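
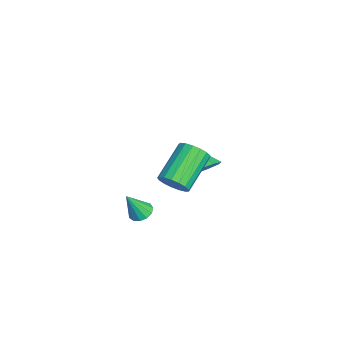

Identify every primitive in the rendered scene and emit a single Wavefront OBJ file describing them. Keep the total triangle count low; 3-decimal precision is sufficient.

v -3.066 4.141 -3.176
v -2.61 4.58 -2.455
v -4.034 3.579 -2.224
v -3.14 4.996 -2.747
v -3.626 4.912 -3.292
v -3.784 4.375 -3.768
v -3.522 3.702 -3.898
v -2.992 3.285 -3.605
v -2.505 3.37 -3.061
v -2.347 3.906 -2.585
v 3.203 2.339 0.863
v 3.636 3.011 0.814
v 2.15 4.052 1.948
v 1.717 3.381 1.997
v 3.41 3.025 0.505
v 1.924 4.066 1.639
v 3.137 2.882 0.278
v 1.65 3.923 1.413
v 2.879 2.614 0.185
v 1.392 3.655 1.32
v 2.695 2.284 0.248
v 1.209 3.325 1.382
v 2.628 1.967 0.451
v 1.141 3.008 1.585
v 2.692 1.735 0.748
v 1.206 2.776 1.883
v 2.874 1.641 1.072
v 1.387 2.682 2.206
v 3.131 1.708 1.348
v 1.644 2.749 2.482
v 3.404 1.919 1.513
v 1.918 2.96 2.647
v 3.632 2.226 1.529
v 2.146 3.267 2.663
v 3.761 2.56 1.392
v 2.275 3.601 2.526
v 3.763 2.843 1.134
v 2.276 3.884 2.268
v 0.288 0.959 -3.468
v 0.867 1.233 -3.468
v 0.612 0.281 -2.032
v 0.644 1.467 -3.308
v 0.308 1.539 -3.198
v -0.034 1.427 -3.174
v -0.274 1.167 -3.243
v -0.335 0.84 -3.384
v -0.198 0.551 -3.551
v 0.093 0.392 -3.692
v 0.446 0.413 -3.761
v 0.749 0.607 -3.738
v 0.906 0.913 -3.629
f 2 1 4
f 2 4 3
f 4 1 5
f 4 5 3
f 5 1 6
f 5 6 3
f 6 1 7
f 6 7 3
f 7 1 8
f 7 8 3
f 8 1 9
f 8 9 3
f 9 1 10
f 9 10 3
f 10 1 2
f 10 2 3
f 12 11 15
f 12 15 13
f 13 15 16
f 13 16 14
f 15 11 17
f 15 17 16
f 16 17 18
f 16 18 14
f 17 11 19
f 17 19 18
f 18 19 20
f 18 20 14
f 19 11 21
f 19 21 20
f 20 21 22
f 20 22 14
f 21 11 23
f 21 23 22
f 22 23 24
f 22 24 14
f 23 11 25
f 23 25 24
f 24 25 26
f 24 26 14
f 25 11 27
f 25 27 26
f 26 27 28
f 26 28 14
f 27 11 29
f 27 29 28
f 28 29 30
f 28 30 14
f 29 11 31
f 29 31 30
f 30 31 32
f 30 32 14
f 31 11 33
f 31 33 32
f 32 33 34
f 32 34 14
f 33 11 35
f 33 35 34
f 34 35 36
f 34 36 14
f 35 11 37
f 35 37 36
f 36 37 38
f 36 38 14
f 37 11 12
f 37 12 38
f 38 12 13
f 38 13 14
f 40 39 42
f 40 42 41
f 42 39 43
f 42 43 41
f 43 39 44
f 43 44 41
f 44 39 45
f 44 45 41
f 45 39 46
f 45 46 41
f 46 39 47
f 46 47 41
f 47 39 48
f 47 48 41
f 48 39 49
f 48 49 41
f 49 39 50
f 49 50 41
f 50 39 51
f 50 51 41
f 51 39 40
f 51 40 41



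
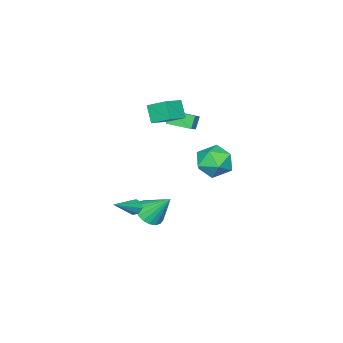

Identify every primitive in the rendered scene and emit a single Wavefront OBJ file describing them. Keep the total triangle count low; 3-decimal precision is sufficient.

v -0.718 2.57 -0.746
v 0.19 1.847 -1.183
v -1.17 1.173 0.623
v -0.262 0.45 0.186
v 0.015 1.501 0.786
v 0.295 2.364 -0.06
v -1.275 0.656 -0.5
v -0.995 1.519 -1.346
v -0.153 0.664 -1.031
v 0.644 1.186 -0.236
v -1.624 1.834 -0.324
v -0.827 2.356 0.471
v 2.909 -1.556 -3.53
v 3.14 -1.876 -3.913
v 4.731 -1.604 -2.39
v 3.199 -1.466 -3.989
v 3.088 -1.109 -3.796
v 2.872 -1.013 -3.448
v 2.678 -1.236 -3.148
v 2.619 -1.646 -3.072
v 2.731 -2.003 -3.264
v 2.947 -2.098 -3.613
v -0.086 -1.552 2.074
v -0.489 -2.173 3.106
v -0.265 -0.341 2.733
v -0.668 -0.962 3.765
v 1.248 -1.618 2.555
v 0.845 -2.239 3.587
v 1.069 -0.407 3.214
v 0.666 -1.028 4.246
v 1.81 -1.34 -4.499
v 2.254 -1.97 -3.877
v 1.53 -0.06 -3.001
v 2.589 -1.725 -4.024
v 2.77 -1.403 -4.265
v 2.761 -1.069 -4.552
v 2.564 -0.789 -4.829
v 2.217 -0.618 -5.04
v 1.79 -0.59 -5.144
v 1.367 -0.71 -5.12
v 1.032 -0.956 -4.974
v 0.851 -1.277 -4.733
v 0.86 -1.611 -4.445
v 1.057 -1.891 -4.169
v 1.404 -2.062 -3.957
v 1.831 -2.091 -3.853
v -1.521 -2.346 0.941
v -1.997 -2.418 1.749
v -1.882 -0.83 0.863
v -2.357 -0.902 1.671
v -0.823 -2.158 1.369
v -1.298 -2.23 2.177
v -1.183 -0.642 1.291
v -1.659 -0.714 2.099
f 1 12 6
f 1 6 2
f 1 2 8
f 1 8 11
f 1 11 12
f 2 6 10
f 6 12 5
f 12 11 3
f 11 8 7
f 8 2 9
f 4 10 5
f 4 5 3
f 4 3 7
f 4 7 9
f 4 9 10
f 5 10 6
f 3 5 12
f 7 3 11
f 9 7 8
f 10 9 2
f 14 13 16
f 14 16 15
f 16 13 17
f 16 17 15
f 17 13 18
f 17 18 15
f 18 13 19
f 18 19 15
f 19 13 20
f 19 20 15
f 20 13 21
f 20 21 15
f 21 13 22
f 21 22 15
f 22 13 14
f 22 14 15
f 24 26 23
f 27 24 23
f 23 26 25
f 25 27 23
f 24 30 26
f 28 24 27
f 28 30 24
f 26 30 25
f 29 27 25
f 25 30 29
f 29 28 27
f 30 28 29
f 32 31 34
f 32 34 33
f 34 31 35
f 34 35 33
f 35 31 36
f 35 36 33
f 36 31 37
f 36 37 33
f 37 31 38
f 37 38 33
f 38 31 39
f 38 39 33
f 39 31 40
f 39 40 33
f 40 31 41
f 40 41 33
f 41 31 42
f 41 42 33
f 42 31 43
f 42 43 33
f 43 31 44
f 43 44 33
f 44 31 45
f 44 45 33
f 45 31 46
f 45 46 33
f 46 31 32
f 46 32 33
f 48 50 47
f 51 48 47
f 47 50 49
f 49 51 47
f 48 54 50
f 52 48 51
f 52 54 48
f 50 54 49
f 53 51 49
f 49 54 53
f 53 52 51
f 54 52 53



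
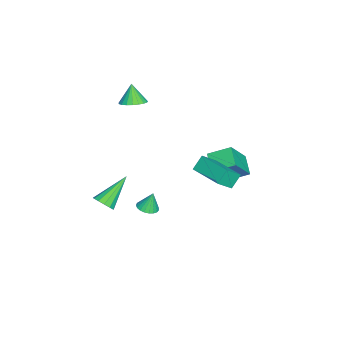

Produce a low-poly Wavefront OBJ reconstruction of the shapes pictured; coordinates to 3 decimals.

v -3.87 1.126 -2.769
v -4.892 0.69 -2.175
v -4.049 2.374 -2.16
v -5.071 1.938 -1.566
v -2.729 0.542 -1.234
v -3.751 0.106 -0.64
v -2.908 1.79 -0.625
v -3.93 1.354 -0.031
v -3.606 -3.824 2.985
v -2.916 -3.688 3.3
v -4.074 -4.016 4.095
v -3.047 -3.395 3.295
v -3.274 -3.177 3.237
v -3.558 -3.071 3.135
v -3.851 -3.095 3.007
v -4.101 -3.245 2.876
v -4.265 -3.495 2.763
v -4.316 -3.803 2.689
v -4.244 -4.114 2.666
v -4.061 -4.375 2.698
v -3.8 -4.541 2.78
v -3.505 -4.583 2.897
v -3.227 -4.494 3.029
v -3.015 -4.289 3.154
v -2.905 -4.004 3.25
v -0.478 0.725 0.409
v -0.993 1.089 1.119
v 0.821 2.251 0.569
v 0.305 2.615 1.279
v 0.135 0.125 1.161
v -0.381 0.489 1.871
v 1.433 1.651 1.321
v 0.918 2.015 2.031
v 1.345 -4.262 -1.363
v 1.719 -4.417 -0.855
v -0.005 -3.358 -0.097
v 1.831 -4.088 -0.969
v 1.79 -3.814 -1.209
v 1.607 -3.683 -1.498
v 1.341 -3.735 -1.744
v 1.076 -3.955 -1.869
v 0.896 -4.273 -1.834
v 0.859 -4.587 -1.649
v 0.977 -4.798 -1.373
v 1.211 -4.839 -1.095
v 1.487 -4.697 -0.901
v -2.328 -2.813 -4.408
v -1.953 -3.291 -4.241
v -2.452 -2.527 -3.312
v -1.782 -3.095 -4.273
v -1.705 -2.851 -4.328
v -1.735 -2.6 -4.397
v -1.869 -2.386 -4.468
v -2.082 -2.246 -4.529
v -2.337 -2.204 -4.568
v -2.591 -2.267 -4.58
v -2.8 -2.425 -4.563
v -2.927 -2.649 -4.518
v -2.95 -2.902 -4.455
v -2.866 -3.14 -4.383
v -2.689 -3.321 -4.316
v -2.45 -3.414 -4.265
v -2.189 -3.404 -4.239
f 2 4 1
f 5 2 1
f 1 4 3
f 3 5 1
f 2 8 4
f 6 2 5
f 6 8 2
f 4 8 3
f 7 5 3
f 3 8 7
f 7 6 5
f 8 6 7
f 10 9 12
f 10 12 11
f 12 9 13
f 12 13 11
f 13 9 14
f 13 14 11
f 14 9 15
f 14 15 11
f 15 9 16
f 15 16 11
f 16 9 17
f 16 17 11
f 17 9 18
f 17 18 11
f 18 9 19
f 18 19 11
f 19 9 20
f 19 20 11
f 20 9 21
f 20 21 11
f 21 9 22
f 21 22 11
f 22 9 23
f 22 23 11
f 23 9 24
f 23 24 11
f 24 9 25
f 24 25 11
f 25 9 10
f 25 10 11
f 27 29 26
f 30 27 26
f 26 29 28
f 28 30 26
f 27 33 29
f 31 27 30
f 31 33 27
f 29 33 28
f 32 30 28
f 28 33 32
f 32 31 30
f 33 31 32
f 35 34 37
f 35 37 36
f 37 34 38
f 37 38 36
f 38 34 39
f 38 39 36
f 39 34 40
f 39 40 36
f 40 34 41
f 40 41 36
f 41 34 42
f 41 42 36
f 42 34 43
f 42 43 36
f 43 34 44
f 43 44 36
f 44 34 45
f 44 45 36
f 45 34 46
f 45 46 36
f 46 34 35
f 46 35 36
f 48 47 50
f 48 50 49
f 50 47 51
f 50 51 49
f 51 47 52
f 51 52 49
f 52 47 53
f 52 53 49
f 53 47 54
f 53 54 49
f 54 47 55
f 54 55 49
f 55 47 56
f 55 56 49
f 56 47 57
f 56 57 49
f 57 47 58
f 57 58 49
f 58 47 59
f 58 59 49
f 59 47 60
f 59 60 49
f 60 47 61
f 60 61 49
f 61 47 62
f 61 62 49
f 62 47 63
f 62 63 49
f 63 47 48
f 63 48 49



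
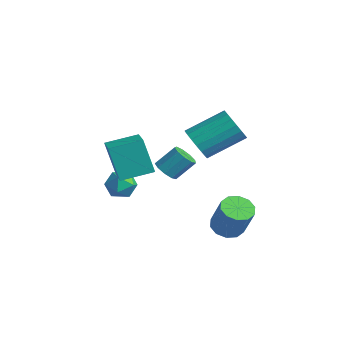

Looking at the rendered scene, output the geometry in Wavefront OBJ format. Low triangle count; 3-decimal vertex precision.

v 1.96 -0.328 2.815
v 2.652 -0.743 3.166
v 3.152 0.933 4.157
v 2.46 1.348 3.805
v 2.799 -0.591 2.836
v 3.3 1.084 3.827
v 2.78 -0.388 2.502
v 3.281 1.287 3.493
v 2.599 -0.173 2.23
v 3.099 1.503 3.221
v 2.291 0.012 2.073
v 2.792 1.687 3.064
v 1.917 0.129 2.064
v 2.418 1.805 3.054
v 1.552 0.156 2.203
v 2.053 1.831 3.194
v 1.268 0.087 2.463
v 1.768 1.763 3.454
v 1.12 -0.064 2.793
v 1.621 1.611 3.784
v 1.139 -0.267 3.127
v 1.64 1.408 4.118
v 1.321 -0.483 3.399
v 1.821 1.193 4.39
v 1.628 -0.667 3.556
v 2.129 1.008 4.547
v 2.002 -0.785 3.566
v 2.503 0.891 4.556
v 2.367 -0.811 3.426
v 2.868 0.864 4.417
v 2.593 0.896 -2.299
v 3.138 1.393 -2.583
v 3.951 1.381 -1.045
v 3.407 0.884 -0.761
v 2.776 1.659 -2.39
v 3.59 1.647 -0.852
v 2.345 1.633 -2.162
v 3.159 1.622 -0.624
v 2.009 1.326 -1.987
v 2.823 1.315 -0.449
v 1.896 0.855 -1.93
v 2.709 0.843 -0.392
v 2.049 0.399 -2.015
v 2.862 0.387 -0.477
v 2.41 0.133 -2.208
v 3.224 0.121 -0.67
v 2.841 0.158 -2.436
v 3.655 0.147 -0.898
v 3.177 0.465 -2.611
v 3.991 0.454 -1.073
v 3.291 0.937 -2.668
v 4.104 0.925 -1.13
v 2.069 -1.899 1.728
v 2.552 -2.251 1.895
v 2.834 -1.452 2.759
v 2.351 -1.101 2.592
v 2.671 -1.972 1.599
v 2.953 -1.173 2.463
v 2.509 -1.659 1.363
v 2.79 -0.86 2.227
v 2.141 -1.459 1.298
v 2.422 -0.66 2.162
v 1.739 -1.465 1.434
v 2.021 -0.666 2.298
v 1.492 -1.674 1.708
v 1.774 -0.875 2.572
v 1.515 -1.989 1.991
v 1.797 -1.19 2.855
v 1.797 -2.262 2.151
v 2.079 -1.463 3.015
v 2.207 -2.365 2.113
v 2.488 -1.566 2.978
v -2.121 -1.523 -1.743
v -1.672 -1.067 -1.23
v -2.028 -2.553 -0.91
v -1.579 -2.097 -0.397
v -2.374 -1.93 -0.505
v -2.432 -1.293 -1.019
v -1.268 -2.327 -1.121
v -1.326 -1.69 -1.635
v -1.145 -1.564 -0.845
v -1.829 -1.319 -0.465
v -1.871 -2.301 -1.675
v -2.555 -2.056 -1.295
v -1.609 -2.19 -0.177
v -2.256 -2.388 1.555
v -1.097 -0.739 0.18
v -1.744 -0.937 1.913
v -0.236 -2.783 0.267
v -0.883 -2.981 2
v 0.276 -1.332 0.625
v -0.371 -1.53 2.357
f 2 1 5
f 2 5 3
f 3 5 6
f 3 6 4
f 5 1 7
f 5 7 6
f 6 7 8
f 6 8 4
f 7 1 9
f 7 9 8
f 8 9 10
f 8 10 4
f 9 1 11
f 9 11 10
f 10 11 12
f 10 12 4
f 11 1 13
f 11 13 12
f 12 13 14
f 12 14 4
f 13 1 15
f 13 15 14
f 14 15 16
f 14 16 4
f 15 1 17
f 15 17 16
f 16 17 18
f 16 18 4
f 17 1 19
f 17 19 18
f 18 19 20
f 18 20 4
f 19 1 21
f 19 21 20
f 20 21 22
f 20 22 4
f 21 1 23
f 21 23 22
f 22 23 24
f 22 24 4
f 23 1 25
f 23 25 24
f 24 25 26
f 24 26 4
f 25 1 27
f 25 27 26
f 26 27 28
f 26 28 4
f 27 1 29
f 27 29 28
f 28 29 30
f 28 30 4
f 29 1 2
f 29 2 30
f 30 2 3
f 30 3 4
f 32 31 35
f 32 35 33
f 33 35 36
f 33 36 34
f 35 31 37
f 35 37 36
f 36 37 38
f 36 38 34
f 37 31 39
f 37 39 38
f 38 39 40
f 38 40 34
f 39 31 41
f 39 41 40
f 40 41 42
f 40 42 34
f 41 31 43
f 41 43 42
f 42 43 44
f 42 44 34
f 43 31 45
f 43 45 44
f 44 45 46
f 44 46 34
f 45 31 47
f 45 47 46
f 46 47 48
f 46 48 34
f 47 31 49
f 47 49 48
f 48 49 50
f 48 50 34
f 49 31 51
f 49 51 50
f 50 51 52
f 50 52 34
f 51 31 32
f 51 32 52
f 52 32 33
f 52 33 34
f 54 53 57
f 54 57 55
f 55 57 58
f 55 58 56
f 57 53 59
f 57 59 58
f 58 59 60
f 58 60 56
f 59 53 61
f 59 61 60
f 60 61 62
f 60 62 56
f 61 53 63
f 61 63 62
f 62 63 64
f 62 64 56
f 63 53 65
f 63 65 64
f 64 65 66
f 64 66 56
f 65 53 67
f 65 67 66
f 66 67 68
f 66 68 56
f 67 53 69
f 67 69 68
f 68 69 70
f 68 70 56
f 69 53 71
f 69 71 70
f 70 71 72
f 70 72 56
f 71 53 54
f 71 54 72
f 72 54 55
f 72 55 56
f 73 84 78
f 73 78 74
f 73 74 80
f 73 80 83
f 73 83 84
f 74 78 82
f 78 84 77
f 84 83 75
f 83 80 79
f 80 74 81
f 76 82 77
f 76 77 75
f 76 75 79
f 76 79 81
f 76 81 82
f 77 82 78
f 75 77 84
f 79 75 83
f 81 79 80
f 82 81 74
f 86 88 85
f 89 86 85
f 85 88 87
f 87 89 85
f 86 92 88
f 90 86 89
f 90 92 86
f 88 92 87
f 91 89 87
f 87 92 91
f 91 90 89
f 92 90 91



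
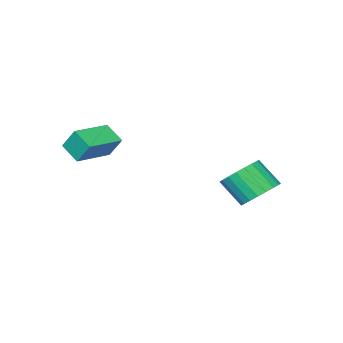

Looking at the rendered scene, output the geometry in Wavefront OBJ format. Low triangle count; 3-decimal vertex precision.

v 1.046 -4.5 3.449
v 0.924 -3.878 4.372
v 1.037 -3.621 2.856
v 0.915 -3 3.779
v 2.805 -4.38 3.601
v 2.683 -3.759 4.524
v 2.796 -3.502 3.008
v 2.674 -2.88 3.931
v -2.815 0.974 0.972
v -2.302 0.433 0.367
v -2.033 -0.516 1.443
v -2.545 0.026 2.048
v -2.024 0.679 0.514
v -1.755 -0.27 1.59
v -1.883 0.976 0.74
v -1.614 0.027 1.817
v -1.903 1.272 1.006
v -1.633 0.324 2.083
v -2.08 1.518 1.267
v -1.811 0.569 2.343
v -2.385 1.669 1.476
v -2.115 0.72 2.553
v -2.763 1.7 1.598
v -2.494 0.751 2.675
v -3.151 1.606 1.612
v -2.882 0.657 2.689
v -3.48 1.402 1.515
v -3.211 0.453 2.592
v -3.695 1.125 1.324
v -3.426 0.176 2.401
v -3.757 0.821 1.072
v -3.488 -0.127 2.149
v -3.656 0.544 0.803
v -3.387 -0.404 1.88
v -3.41 0.342 0.563
v -3.141 -0.607 1.64
v -3.061 0.249 0.394
v -2.791 -0.7 1.47
v -2.669 0.281 0.324
v -2.4 -0.668 1.401
f 2 4 1
f 5 2 1
f 1 4 3
f 3 5 1
f 2 8 4
f 6 2 5
f 6 8 2
f 4 8 3
f 7 5 3
f 3 8 7
f 7 6 5
f 8 6 7
f 10 9 13
f 10 13 11
f 11 13 14
f 11 14 12
f 13 9 15
f 13 15 14
f 14 15 16
f 14 16 12
f 15 9 17
f 15 17 16
f 16 17 18
f 16 18 12
f 17 9 19
f 17 19 18
f 18 19 20
f 18 20 12
f 19 9 21
f 19 21 20
f 20 21 22
f 20 22 12
f 21 9 23
f 21 23 22
f 22 23 24
f 22 24 12
f 23 9 25
f 23 25 24
f 24 25 26
f 24 26 12
f 25 9 27
f 25 27 26
f 26 27 28
f 26 28 12
f 27 9 29
f 27 29 28
f 28 29 30
f 28 30 12
f 29 9 31
f 29 31 30
f 30 31 32
f 30 32 12
f 31 9 33
f 31 33 32
f 32 33 34
f 32 34 12
f 33 9 35
f 33 35 34
f 34 35 36
f 34 36 12
f 35 9 37
f 35 37 36
f 36 37 38
f 36 38 12
f 37 9 39
f 37 39 38
f 38 39 40
f 38 40 12
f 39 9 10
f 39 10 40
f 40 10 11
f 40 11 12



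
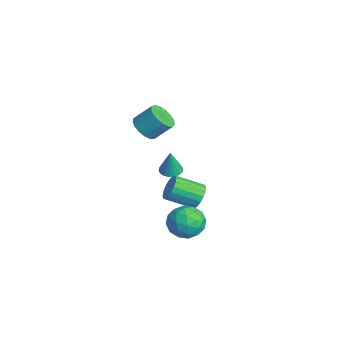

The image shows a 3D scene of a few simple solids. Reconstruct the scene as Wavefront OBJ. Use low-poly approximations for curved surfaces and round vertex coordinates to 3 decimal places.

v 3.039 -1.495 -3.245
v 3.787 -1.588 -4.081
v 3.993 -2.692 -2.259
v 4.741 -2.785 -3.095
v 4.67 -1.828 -2.507
v 4.08 -1.088 -3.116
v 3.7 -3.192 -3.224
v 3.11 -2.452 -3.833
v 4.195 -2.636 -4.068
v 4.795 -1.793 -3.624
v 2.985 -2.487 -2.716
v 3.585 -1.644 -2.272
v 3.329 -1.437 -3.75
v 4.451 -2.843 -2.59
v 4.409 -2.281 -2.245
v 4.848 -2.336 -2.736
v 3.502 -1.143 -3.183
v 3.941 -1.197 -3.674
v 4.46 -1.339 -2.749
v 3.839 -3.083 -2.666
v 4.278 -3.137 -3.157
v 2.932 -1.944 -3.604
v 3.371 -1.999 -4.095
v 3.32 -2.941 -3.591
v 4.009 -2.107 -4.233
v 4.569 -2.811 -3.653
v 3.958 -3.05 -3.729
v 3.611 -2.615 -4.087
v 4.361 -1.612 -3.972
v 4.922 -2.315 -3.393
v 4.88 -1.753 -3.047
v 4.534 -1.318 -3.405
v 4.601 -2.228 -3.965
v 2.858 -1.965 -2.947
v 3.419 -2.668 -2.368
v 3.246 -2.962 -2.935
v 2.9 -2.527 -3.293
v 3.211 -1.469 -2.687
v 3.771 -2.173 -2.107
v 4.169 -1.665 -2.253
v 3.822 -1.23 -2.611
v 3.179 -2.052 -2.375
v 3.483 -2.847 0.852
v 4.115 -2.832 0.748
v 3.737 -2.953 2.368
v 4.049 -2.556 0.778
v 3.871 -2.338 0.823
v 3.616 -2.221 0.874
v 3.335 -2.228 0.921
v 3.084 -2.357 0.954
v 2.911 -2.584 0.966
v 2.852 -2.862 0.957
v 2.918 -3.137 0.927
v 3.096 -3.355 0.881
v 3.35 -3.473 0.831
v 3.631 -3.466 0.784
v 3.883 -3.336 0.751
v 4.055 -3.11 0.738
v 0.163 -0.311 -4.137
v 0.427 -0.734 -4.826
v 0 -2.292 -4.031
v -0.263 -1.869 -3.343
v 0.74 -0.713 -4.615
v 0.314 -2.271 -3.821
v 0.94 -0.612 -4.31
v 0.513 -2.169 -3.515
v 0.985 -0.451 -3.97
v 0.558 -2.009 -3.176
v 0.868 -0.263 -3.664
v 0.441 -1.82 -2.869
v 0.611 -0.084 -3.451
v 0.184 -1.642 -2.657
v 0.266 0.05 -3.374
v -0.161 -1.508 -2.58
v -0.1 0.112 -3.449
v -0.527 -1.446 -2.654
v -0.414 0.091 -3.659
v -0.84 -1.467 -2.865
v -0.613 -0.011 -3.965
v -1.04 -1.568 -3.17
v -0.658 -0.171 -4.304
v -1.085 -1.729 -3.51
v -0.541 -0.36 -4.611
v -0.968 -1.917 -3.816
v -0.284 -0.538 -4.823
v -0.711 -2.096 -4.029
v 0.061 -0.672 -4.9
v -0.366 -2.23 -4.106
v -3.26 -2.454 -0.346
v -2.625 -2.079 -0.895
v -2.304 -1.111 0.136
v -2.94 -1.486 0.686
v -2.992 -1.856 -0.991
v -2.671 -0.888 0.04
v -3.42 -1.769 -0.939
v -3.1 -0.801 0.092
v -3.812 -1.84 -0.751
v -3.492 -0.872 0.28
v -4.078 -2.051 -0.47
v -3.757 -1.083 0.561
v -4.156 -2.354 -0.161
v -3.836 -1.387 0.87
v -4.029 -2.681 0.106
v -3.709 -1.713 1.137
v -3.726 -2.955 0.27
v -3.405 -1.987 1.301
v -3.316 -3.115 0.292
v -2.996 -2.147 1.323
v -2.893 -3.123 0.169
v -2.573 -2.155 1.2
v -2.555 -2.978 -0.073
v -2.234 -2.01 0.958
v -2.378 -2.713 -0.377
v -2.058 -1.745 0.654
v -2.403 -2.388 -0.673
v -2.083 -1.42 0.358
f 1 38 17
f 38 12 41
f 17 41 6
f 38 41 17
f 1 17 13
f 17 6 18
f 13 18 2
f 17 18 13
f 1 13 22
f 13 2 23
f 22 23 8
f 13 23 22
f 1 22 34
f 22 8 37
f 34 37 11
f 22 37 34
f 1 34 38
f 34 11 42
f 38 42 12
f 34 42 38
f 2 18 29
f 18 6 32
f 29 32 10
f 18 32 29
f 6 41 19
f 41 12 40
f 19 40 5
f 41 40 19
f 12 42 39
f 42 11 35
f 39 35 3
f 42 35 39
f 11 37 36
f 37 8 24
f 36 24 7
f 37 24 36
f 8 23 28
f 23 2 25
f 28 25 9
f 23 25 28
f 4 30 16
f 30 10 31
f 16 31 5
f 30 31 16
f 4 16 14
f 16 5 15
f 14 15 3
f 16 15 14
f 4 14 21
f 14 3 20
f 21 20 7
f 14 20 21
f 4 21 26
f 21 7 27
f 26 27 9
f 21 27 26
f 4 26 30
f 26 9 33
f 30 33 10
f 26 33 30
f 5 31 19
f 31 10 32
f 19 32 6
f 31 32 19
f 3 15 39
f 15 5 40
f 39 40 12
f 15 40 39
f 7 20 36
f 20 3 35
f 36 35 11
f 20 35 36
f 9 27 28
f 27 7 24
f 28 24 8
f 27 24 28
f 10 33 29
f 33 9 25
f 29 25 2
f 33 25 29
f 44 43 46
f 44 46 45
f 46 43 47
f 46 47 45
f 47 43 48
f 47 48 45
f 48 43 49
f 48 49 45
f 49 43 50
f 49 50 45
f 50 43 51
f 50 51 45
f 51 43 52
f 51 52 45
f 52 43 53
f 52 53 45
f 53 43 54
f 53 54 45
f 54 43 55
f 54 55 45
f 55 43 56
f 55 56 45
f 56 43 57
f 56 57 45
f 57 43 58
f 57 58 45
f 58 43 44
f 58 44 45
f 60 59 63
f 60 63 61
f 61 63 64
f 61 64 62
f 63 59 65
f 63 65 64
f 64 65 66
f 64 66 62
f 65 59 67
f 65 67 66
f 66 67 68
f 66 68 62
f 67 59 69
f 67 69 68
f 68 69 70
f 68 70 62
f 69 59 71
f 69 71 70
f 70 71 72
f 70 72 62
f 71 59 73
f 71 73 72
f 72 73 74
f 72 74 62
f 73 59 75
f 73 75 74
f 74 75 76
f 74 76 62
f 75 59 77
f 75 77 76
f 76 77 78
f 76 78 62
f 77 59 79
f 77 79 78
f 78 79 80
f 78 80 62
f 79 59 81
f 79 81 80
f 80 81 82
f 80 82 62
f 81 59 83
f 81 83 82
f 82 83 84
f 82 84 62
f 83 59 85
f 83 85 84
f 84 85 86
f 84 86 62
f 85 59 87
f 85 87 86
f 86 87 88
f 86 88 62
f 87 59 60
f 87 60 88
f 88 60 61
f 88 61 62
f 90 89 93
f 90 93 91
f 91 93 94
f 91 94 92
f 93 89 95
f 93 95 94
f 94 95 96
f 94 96 92
f 95 89 97
f 95 97 96
f 96 97 98
f 96 98 92
f 97 89 99
f 97 99 98
f 98 99 100
f 98 100 92
f 99 89 101
f 99 101 100
f 100 101 102
f 100 102 92
f 101 89 103
f 101 103 102
f 102 103 104
f 102 104 92
f 103 89 105
f 103 105 104
f 104 105 106
f 104 106 92
f 105 89 107
f 105 107 106
f 106 107 108
f 106 108 92
f 107 89 109
f 107 109 108
f 108 109 110
f 108 110 92
f 109 89 111
f 109 111 110
f 110 111 112
f 110 112 92
f 111 89 113
f 111 113 112
f 112 113 114
f 112 114 92
f 113 89 115
f 113 115 114
f 114 115 116
f 114 116 92
f 115 89 90
f 115 90 116
f 116 90 91
f 116 91 92



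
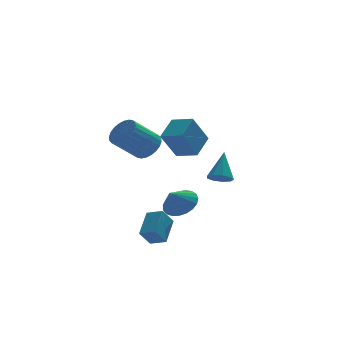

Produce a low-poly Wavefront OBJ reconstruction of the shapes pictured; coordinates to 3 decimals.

v -0.42 -2.876 -3.728
v 0.292 -1.678 -2.827
v -1.088 -2.264 -4.015
v -0.375 -1.065 -3.114
v 0.215 -2.595 -4.606
v 0.928 -1.396 -3.705
v -0.452 -1.982 -4.893
v 0.26 -0.784 -3.992
v 1.604 -3.283 1.437
v 0.694 -3.619 2.941
v 0.799 -2.355 1.157
v -0.111 -2.691 2.662
v 2.471 -2.309 2.178
v 1.561 -2.645 3.683
v 1.666 -1.381 1.899
v 0.756 -1.717 3.403
v 0.905 3.405 -0.092
v 1.517 3.51 0.627
v 0.046 3.141 1.931
v -0.565 3.035 1.212
v 1.393 3.857 0.586
v -0.078 3.488 1.89
v 1.195 4.135 0.442
v -0.276 3.766 1.746
v 0.953 4.302 0.216
v -0.518 3.933 1.52
v 0.703 4.332 -0.057
v -0.767 3.963 1.247
v 0.485 4.221 -0.335
v -0.986 3.852 0.97
v 0.33 3.986 -0.576
v -1.14 3.617 0.728
v 0.263 3.662 -0.743
v -1.207 3.293 0.561
v 0.294 3.299 -0.811
v -1.177 2.93 0.493
v 0.418 2.952 -0.77
v -1.053 2.583 0.534
v 0.616 2.674 -0.626
v -0.855 2.305 0.678
v 0.858 2.507 -0.4
v -0.613 2.138 0.904
v 1.107 2.477 -0.127
v -0.363 2.108 1.177
v 1.326 2.588 0.15
v -0.145 2.219 1.455
v 1.48 2.823 0.392
v 0.01 2.454 1.696
v 1.547 3.147 0.559
v 0.077 2.778 1.863
v 1.948 0.873 -3.402
v 2.774 0.418 -2.988
v 1.252 0.467 -2.458
v 2.788 0.808 -2.81
v 2.657 1.208 -2.734
v 2.403 1.551 -2.774
v 2.071 1.776 -2.922
v 1.717 1.846 -3.153
v 1.403 1.747 -3.427
v 1.183 1.497 -3.697
v 1.095 1.139 -3.915
v 1.155 0.735 -4.045
v 1.352 0.355 -4.063
v 1.652 0.065 -3.968
v 2.003 -0.086 -3.774
v 2.344 -0.071 -3.516
v 2.617 0.108 -3.238
v 3.685 -0.409 -1.363
v 3.975 0.074 -1.796
v 4.215 0.589 0.103
v 3.511 0.188 -1.706
v 3.129 0.023 -1.456
v 3.007 -0.344 -1.162
v 3.202 -0.741 -0.962
v 3.623 -0.983 -0.95
v 4.073 -0.956 -1.131
v 4.342 -0.673 -1.42
v 4.303 -0.266 -1.683
f 2 4 1
f 5 2 1
f 1 4 3
f 3 5 1
f 2 8 4
f 6 2 5
f 6 8 2
f 4 8 3
f 7 5 3
f 3 8 7
f 7 6 5
f 8 6 7
f 10 12 9
f 13 10 9
f 9 12 11
f 11 13 9
f 10 16 12
f 14 10 13
f 14 16 10
f 12 16 11
f 15 13 11
f 11 16 15
f 15 14 13
f 16 14 15
f 18 17 21
f 18 21 19
f 19 21 22
f 19 22 20
f 21 17 23
f 21 23 22
f 22 23 24
f 22 24 20
f 23 17 25
f 23 25 24
f 24 25 26
f 24 26 20
f 25 17 27
f 25 27 26
f 26 27 28
f 26 28 20
f 27 17 29
f 27 29 28
f 28 29 30
f 28 30 20
f 29 17 31
f 29 31 30
f 30 31 32
f 30 32 20
f 31 17 33
f 31 33 32
f 32 33 34
f 32 34 20
f 33 17 35
f 33 35 34
f 34 35 36
f 34 36 20
f 35 17 37
f 35 37 36
f 36 37 38
f 36 38 20
f 37 17 39
f 37 39 38
f 38 39 40
f 38 40 20
f 39 17 41
f 39 41 40
f 40 41 42
f 40 42 20
f 41 17 43
f 41 43 42
f 42 43 44
f 42 44 20
f 43 17 45
f 43 45 44
f 44 45 46
f 44 46 20
f 45 17 47
f 45 47 46
f 46 47 48
f 46 48 20
f 47 17 49
f 47 49 48
f 48 49 50
f 48 50 20
f 49 17 18
f 49 18 50
f 50 18 19
f 50 19 20
f 52 51 54
f 52 54 53
f 54 51 55
f 54 55 53
f 55 51 56
f 55 56 53
f 56 51 57
f 56 57 53
f 57 51 58
f 57 58 53
f 58 51 59
f 58 59 53
f 59 51 60
f 59 60 53
f 60 51 61
f 60 61 53
f 61 51 62
f 61 62 53
f 62 51 63
f 62 63 53
f 63 51 64
f 63 64 53
f 64 51 65
f 64 65 53
f 65 51 66
f 65 66 53
f 66 51 67
f 66 67 53
f 67 51 52
f 67 52 53
f 69 68 71
f 69 71 70
f 71 68 72
f 71 72 70
f 72 68 73
f 72 73 70
f 73 68 74
f 73 74 70
f 74 68 75
f 74 75 70
f 75 68 76
f 75 76 70
f 76 68 77
f 76 77 70
f 77 68 78
f 77 78 70
f 78 68 69
f 78 69 70



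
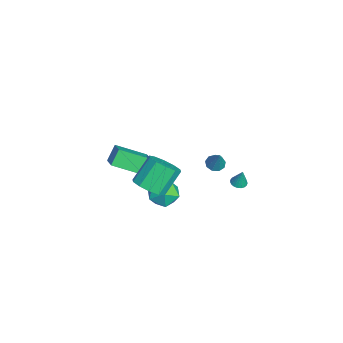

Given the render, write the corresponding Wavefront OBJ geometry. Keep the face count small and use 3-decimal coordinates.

v 4.038 -1.706 2.612
v 4.666 -2.189 3.301
v 3.829 -1.257 4.717
v 3.202 -0.774 4.028
v 4.959 -1.641 3.114
v 4.122 -0.709 4.529
v 4.9 -1.118 2.734
v 4.063 -0.186 4.15
v 4.512 -0.819 2.308
v 3.675 0.113 3.724
v 3.943 -0.859 1.998
v 3.106 0.073 3.414
v 3.411 -1.223 1.923
v 2.574 -0.291 3.339
v 3.118 -1.771 2.111
v 2.281 -0.839 3.526
v 3.177 -2.294 2.49
v 2.34 -1.362 3.906
v 3.565 -2.593 2.916
v 2.728 -1.661 4.332
v 4.134 -2.553 3.226
v 3.297 -1.621 4.642
v -3.42 -3.826 0.096
v -2.185 -3.542 0.715
v -3.409 -1.917 -0.802
v -2.174 -1.633 -0.183
v -2.826 -4.287 -0.877
v -1.591 -4.003 -0.258
v -2.815 -2.378 -1.775
v -1.58 -2.094 -1.156
v -4.233 2.24 -2.33
v -3.912 1.692 -2.414
v -3.447 2.48 -0.91
v -3.691 2.024 -2.593
v -3.722 2.457 -2.649
v -3.993 2.789 -2.555
v -4.375 2.863 -2.356
v -4.691 2.646 -2.145
v -4.793 2.239 -2.02
v -4.632 1.832 -2.04
v -4.284 1.616 -2.196
v 1.009 3.468 0.436
v 1.388 3.781 0.301
v 1.251 3.672 1.584
v 1.223 3.914 0.312
v 1.021 3.969 0.345
v 0.817 3.938 0.393
v 0.646 3.825 0.449
v 0.538 3.651 0.503
v 0.512 3.445 0.545
v 0.571 3.242 0.569
v 0.707 3.079 0.569
v 0.895 2.983 0.547
v 1.102 2.971 0.505
v 1.294 3.045 0.452
v 1.436 3.191 0.396
v 1.505 3.386 0.347
v 1.488 3.595 0.313
v 1.755 -0.062 0.652
v 2.811 0.029 0.717
v 1.909 -1.769 0.543
v 2.965 -1.678 0.608
v 2.36 -1.457 1.452
v 2.265 -0.401 1.52
v 2.455 -1.339 -0.26
v 2.36 -0.283 -0.192
v 3.244 -0.76 0.153
v 3.185 -0.833 1.211
v 1.535 -0.907 0.049
v 1.476 -0.98 1.107
f 2 1 5
f 2 5 3
f 3 5 6
f 3 6 4
f 5 1 7
f 5 7 6
f 6 7 8
f 6 8 4
f 7 1 9
f 7 9 8
f 8 9 10
f 8 10 4
f 9 1 11
f 9 11 10
f 10 11 12
f 10 12 4
f 11 1 13
f 11 13 12
f 12 13 14
f 12 14 4
f 13 1 15
f 13 15 14
f 14 15 16
f 14 16 4
f 15 1 17
f 15 17 16
f 16 17 18
f 16 18 4
f 17 1 19
f 17 19 18
f 18 19 20
f 18 20 4
f 19 1 21
f 19 21 20
f 20 21 22
f 20 22 4
f 21 1 2
f 21 2 22
f 22 2 3
f 22 3 4
f 24 26 23
f 27 24 23
f 23 26 25
f 25 27 23
f 24 30 26
f 28 24 27
f 28 30 24
f 26 30 25
f 29 27 25
f 25 30 29
f 29 28 27
f 30 28 29
f 32 31 34
f 32 34 33
f 34 31 35
f 34 35 33
f 35 31 36
f 35 36 33
f 36 31 37
f 36 37 33
f 37 31 38
f 37 38 33
f 38 31 39
f 38 39 33
f 39 31 40
f 39 40 33
f 40 31 41
f 40 41 33
f 41 31 32
f 41 32 33
f 43 42 45
f 43 45 44
f 45 42 46
f 45 46 44
f 46 42 47
f 46 47 44
f 47 42 48
f 47 48 44
f 48 42 49
f 48 49 44
f 49 42 50
f 49 50 44
f 50 42 51
f 50 51 44
f 51 42 52
f 51 52 44
f 52 42 53
f 52 53 44
f 53 42 54
f 53 54 44
f 54 42 55
f 54 55 44
f 55 42 56
f 55 56 44
f 56 42 57
f 56 57 44
f 57 42 58
f 57 58 44
f 58 42 43
f 58 43 44
f 59 70 64
f 59 64 60
f 59 60 66
f 59 66 69
f 59 69 70
f 60 64 68
f 64 70 63
f 70 69 61
f 69 66 65
f 66 60 67
f 62 68 63
f 62 63 61
f 62 61 65
f 62 65 67
f 62 67 68
f 63 68 64
f 61 63 70
f 65 61 69
f 67 65 66
f 68 67 60



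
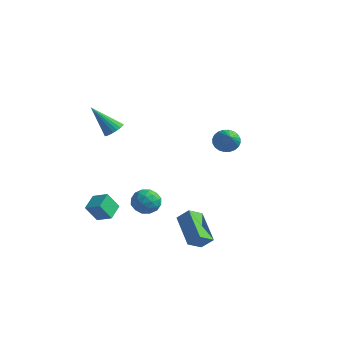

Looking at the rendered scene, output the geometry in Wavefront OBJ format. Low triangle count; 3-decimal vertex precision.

v -1.896 -1.627 2.408
v -1.459 -1.691 2.718
v -2.884 -2.053 3.712
v -1.509 -1.475 2.751
v -1.625 -1.285 2.725
v -1.789 -1.154 2.644
v -1.971 -1.105 2.522
v -2.14 -1.146 2.38
v -2.267 -1.271 2.244
v -2.33 -1.457 2.135
v -2.318 -1.673 2.074
v -2.233 -1.881 2.07
v -2.09 -2.045 2.125
v -1.913 -2.136 2.229
v -1.734 -2.14 2.364
v -1.582 -2.055 2.506
v -1.485 -1.897 2.631
v 2.401 -1.762 -3.468
v 1.106 -0.903 -2.579
v 2.586 -0.995 -3.94
v 1.291 -0.136 -3.052
v 2.929 -1.544 -2.908
v 1.634 -0.685 -2.02
v 3.114 -0.777 -3.381
v 1.819 0.082 -2.492
v -0.668 -1.099 -1.614
v -0.089 -0.982 -2.071
v -0.171 -2.138 -1.249
v 0.408 -2.021 -1.706
v 0.313 -1.587 -1.106
v 0.005 -0.945 -1.331
v -0.265 -2.175 -1.989
v -0.573 -1.533 -2.214
v 0.16 -1.647 -2.302
v 0.517 -1.284 -1.756
v -0.777 -1.836 -1.564
v -0.42 -1.473 -1.018
v -0.422 -0.95 -1.875
v 0.162 -2.17 -1.445
v 0.106 -1.916 -1.093
v 0.447 -1.847 -1.361
v -0.367 -0.928 -1.44
v -0.026 -0.859 -1.708
v 0.21 -1.215 -1.141
v -0.234 -2.261 -1.612
v 0.107 -2.192 -1.88
v -0.707 -1.273 -1.959
v -0.366 -1.204 -2.227
v -0.47 -1.905 -2.179
v 0.064 -1.272 -2.279
v 0.357 -1.882 -2.064
v -0.039 -1.972 -2.231
v -0.22 -1.595 -2.363
v 0.274 -1.058 -1.958
v 0.567 -1.669 -1.744
v 0.511 -1.414 -1.391
v 0.33 -1.037 -1.523
v 0.421 -1.449 -2.094
v -0.827 -1.451 -1.576
v -0.534 -2.062 -1.362
v -0.59 -2.083 -1.797
v -0.771 -1.706 -1.929
v -0.617 -1.238 -1.256
v -0.324 -1.848 -1.041
v -0.04 -1.525 -0.957
v -0.221 -1.148 -1.089
v -0.681 -1.671 -1.226
v 0.545 3.601 0.441
v 0.883 3.426 -0.11
v 1.675 2.319 1.539
v 1.027 3.627 -0.024
v 1.097 3.824 0.134
v 1.083 3.986 0.338
v 0.988 4.09 0.558
v 0.825 4.12 0.76
v 0.619 4.07 0.914
v 0.402 3.949 0.995
v 0.207 3.775 0.993
v 0.064 3.574 0.906
v -0.007 3.378 0.749
v 0.007 3.215 0.545
v 0.103 3.111 0.325
v 0.266 3.082 0.123
v 0.472 3.131 -0.031
v 0.688 3.252 -0.113
v -2.12 -3.467 -1.923
v -1.337 -3.37 -1.581
v -2.368 -2.622 -1.594
v -1.585 -2.525 -1.252
v -1.795 -3.035 -2.788
v -1.012 -2.938 -2.446
v -2.043 -2.19 -2.459
v -1.26 -2.093 -2.117
f 2 1 4
f 2 4 3
f 4 1 5
f 4 5 3
f 5 1 6
f 5 6 3
f 6 1 7
f 6 7 3
f 7 1 8
f 7 8 3
f 8 1 9
f 8 9 3
f 9 1 10
f 9 10 3
f 10 1 11
f 10 11 3
f 11 1 12
f 11 12 3
f 12 1 13
f 12 13 3
f 13 1 14
f 13 14 3
f 14 1 15
f 14 15 3
f 15 1 16
f 15 16 3
f 16 1 17
f 16 17 3
f 17 1 2
f 17 2 3
f 19 21 18
f 22 19 18
f 18 21 20
f 20 22 18
f 19 25 21
f 23 19 22
f 23 25 19
f 21 25 20
f 24 22 20
f 20 25 24
f 24 23 22
f 25 23 24
f 26 63 42
f 63 37 66
f 42 66 31
f 63 66 42
f 26 42 38
f 42 31 43
f 38 43 27
f 42 43 38
f 26 38 47
f 38 27 48
f 47 48 33
f 38 48 47
f 26 47 59
f 47 33 62
f 59 62 36
f 47 62 59
f 26 59 63
f 59 36 67
f 63 67 37
f 59 67 63
f 27 43 54
f 43 31 57
f 54 57 35
f 43 57 54
f 31 66 44
f 66 37 65
f 44 65 30
f 66 65 44
f 37 67 64
f 67 36 60
f 64 60 28
f 67 60 64
f 36 62 61
f 62 33 49
f 61 49 32
f 62 49 61
f 33 48 53
f 48 27 50
f 53 50 34
f 48 50 53
f 29 55 41
f 55 35 56
f 41 56 30
f 55 56 41
f 29 41 39
f 41 30 40
f 39 40 28
f 41 40 39
f 29 39 46
f 39 28 45
f 46 45 32
f 39 45 46
f 29 46 51
f 46 32 52
f 51 52 34
f 46 52 51
f 29 51 55
f 51 34 58
f 55 58 35
f 51 58 55
f 30 56 44
f 56 35 57
f 44 57 31
f 56 57 44
f 28 40 64
f 40 30 65
f 64 65 37
f 40 65 64
f 32 45 61
f 45 28 60
f 61 60 36
f 45 60 61
f 34 52 53
f 52 32 49
f 53 49 33
f 52 49 53
f 35 58 54
f 58 34 50
f 54 50 27
f 58 50 54
f 69 68 71
f 69 71 70
f 71 68 72
f 71 72 70
f 72 68 73
f 72 73 70
f 73 68 74
f 73 74 70
f 74 68 75
f 74 75 70
f 75 68 76
f 75 76 70
f 76 68 77
f 76 77 70
f 77 68 78
f 77 78 70
f 78 68 79
f 78 79 70
f 79 68 80
f 79 80 70
f 80 68 81
f 80 81 70
f 81 68 82
f 81 82 70
f 82 68 83
f 82 83 70
f 83 68 84
f 83 84 70
f 84 68 85
f 84 85 70
f 85 68 69
f 85 69 70
f 87 89 86
f 90 87 86
f 86 89 88
f 88 90 86
f 87 93 89
f 91 87 90
f 91 93 87
f 89 93 88
f 92 90 88
f 88 93 92
f 92 91 90
f 93 91 92



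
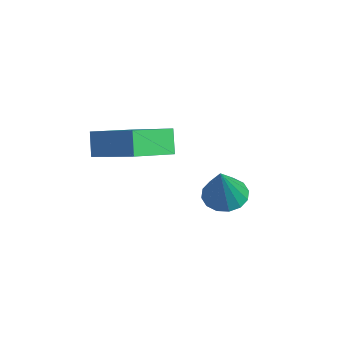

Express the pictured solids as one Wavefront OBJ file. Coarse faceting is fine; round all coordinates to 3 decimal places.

v -1.34 -0.104 -1.914
v -0.776 -0.176 -2.228
v -0.66 -0.476 -0.606
v -0.782 0.147 -2.133
v -0.938 0.402 -1.979
v -1.202 0.522 -1.808
v -1.502 0.474 -1.665
v -1.76 0.271 -1.588
v -1.905 -0.032 -1.599
v -1.899 -0.355 -1.694
v -1.743 -0.61 -1.848
v -1.479 -0.73 -2.019
v -1.179 -0.682 -2.162
v -0.921 -0.48 -2.239
v -1.08 -3.852 0.388
v -1.48 -3.773 1.099
v -1.486 -2.66 0.027
v -1.885 -2.58 0.739
v 0.405 -3.12 1.141
v 0.006 -3.04 1.853
v 0 -1.927 0.781
v -0.4 -1.848 1.492
f 2 1 4
f 2 4 3
f 4 1 5
f 4 5 3
f 5 1 6
f 5 6 3
f 6 1 7
f 6 7 3
f 7 1 8
f 7 8 3
f 8 1 9
f 8 9 3
f 9 1 10
f 9 10 3
f 10 1 11
f 10 11 3
f 11 1 12
f 11 12 3
f 12 1 13
f 12 13 3
f 13 1 14
f 13 14 3
f 14 1 2
f 14 2 3
f 16 18 15
f 19 16 15
f 15 18 17
f 17 19 15
f 16 22 18
f 20 16 19
f 20 22 16
f 18 22 17
f 21 19 17
f 17 22 21
f 21 20 19
f 22 20 21



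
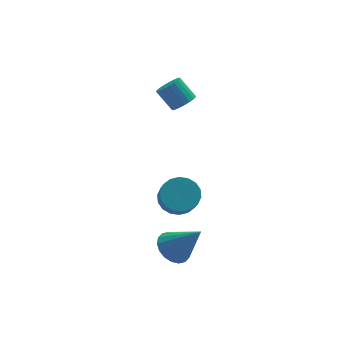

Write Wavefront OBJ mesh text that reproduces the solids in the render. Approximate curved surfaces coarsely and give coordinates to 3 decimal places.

v 0.79 3.328 1.25
v 1.308 3.251 1.635
v 0.728 3.856 2.535
v 0.21 3.932 2.15
v 1.363 3.486 1.513
v 0.783 4.091 2.413
v 1.319 3.693 1.345
v 0.739 4.298 2.245
v 1.183 3.838 1.161
v 0.603 4.442 2.061
v 0.98 3.893 0.992
v 0.399 4.498 1.892
v 0.743 3.851 0.868
v 0.163 4.456 1.768
v 0.515 3.719 0.81
v -0.065 4.324 1.71
v 0.334 3.519 0.828
v -0.246 4.123 1.728
v 0.232 3.286 0.919
v -0.348 3.89 1.819
v 0.227 3.06 1.067
v -0.353 3.664 1.967
v 0.319 2.88 1.247
v -0.261 3.485 2.147
v 0.492 2.778 1.427
v -0.088 3.383 2.328
v 0.717 2.771 1.577
v 0.137 3.375 2.477
v 0.955 2.86 1.67
v 0.374 3.465 2.57
v 1.164 3.03 1.691
v 0.584 3.635 2.591
v 0.188 1.945 -4.138
v 1.07 1.7 -4.305
v 1.033 0.97 -3.43
v 0.152 1.215 -3.262
v 1.11 2.015 -4.041
v 1.074 1.286 -3.165
v 0.968 2.317 -3.795
v 0.932 1.588 -2.92
v 0.672 2.545 -3.618
v 0.636 1.816 -2.742
v 0.28 2.654 -3.543
v 0.243 1.925 -2.668
v -0.131 2.622 -3.586
v -0.167 1.893 -2.711
v -0.478 2.457 -3.739
v -0.514 1.727 -2.863
v -0.693 2.19 -3.97
v -0.73 1.46 -3.095
v -0.734 1.874 -4.235
v -0.77 1.145 -3.359
v -0.592 1.572 -4.48
v -0.628 0.843 -3.605
v -0.296 1.344 -4.658
v -0.332 0.615 -3.782
v 0.097 1.235 -4.732
v 0.06 0.506 -3.857
v 0.507 1.267 -4.689
v 0.471 0.538 -3.814
v 0.854 1.433 -4.537
v 0.818 0.703 -3.661
v -0.873 -1.86 -4.127
v -0.258 -2.163 -4.679
v 0.153 -2.58 -2.593
v -0.13 -1.803 -4.596
v -0.149 -1.453 -4.42
v -0.312 -1.185 -4.185
v -0.585 -1.05 -3.939
v -0.915 -1.076 -3.73
v -1.237 -1.257 -3.6
v -1.487 -1.558 -3.574
v -1.615 -1.918 -3.658
v -1.596 -2.267 -3.834
v -1.434 -2.536 -4.068
v -1.16 -2.671 -4.314
v -0.83 -2.645 -4.523
v -0.508 -2.464 -4.653
f 2 1 5
f 2 5 3
f 3 5 6
f 3 6 4
f 5 1 7
f 5 7 6
f 6 7 8
f 6 8 4
f 7 1 9
f 7 9 8
f 8 9 10
f 8 10 4
f 9 1 11
f 9 11 10
f 10 11 12
f 10 12 4
f 11 1 13
f 11 13 12
f 12 13 14
f 12 14 4
f 13 1 15
f 13 15 14
f 14 15 16
f 14 16 4
f 15 1 17
f 15 17 16
f 16 17 18
f 16 18 4
f 17 1 19
f 17 19 18
f 18 19 20
f 18 20 4
f 19 1 21
f 19 21 20
f 20 21 22
f 20 22 4
f 21 1 23
f 21 23 22
f 22 23 24
f 22 24 4
f 23 1 25
f 23 25 24
f 24 25 26
f 24 26 4
f 25 1 27
f 25 27 26
f 26 27 28
f 26 28 4
f 27 1 29
f 27 29 28
f 28 29 30
f 28 30 4
f 29 1 31
f 29 31 30
f 30 31 32
f 30 32 4
f 31 1 2
f 31 2 32
f 32 2 3
f 32 3 4
f 34 33 37
f 34 37 35
f 35 37 38
f 35 38 36
f 37 33 39
f 37 39 38
f 38 39 40
f 38 40 36
f 39 33 41
f 39 41 40
f 40 41 42
f 40 42 36
f 41 33 43
f 41 43 42
f 42 43 44
f 42 44 36
f 43 33 45
f 43 45 44
f 44 45 46
f 44 46 36
f 45 33 47
f 45 47 46
f 46 47 48
f 46 48 36
f 47 33 49
f 47 49 48
f 48 49 50
f 48 50 36
f 49 33 51
f 49 51 50
f 50 51 52
f 50 52 36
f 51 33 53
f 51 53 52
f 52 53 54
f 52 54 36
f 53 33 55
f 53 55 54
f 54 55 56
f 54 56 36
f 55 33 57
f 55 57 56
f 56 57 58
f 56 58 36
f 57 33 59
f 57 59 58
f 58 59 60
f 58 60 36
f 59 33 61
f 59 61 60
f 60 61 62
f 60 62 36
f 61 33 34
f 61 34 62
f 62 34 35
f 62 35 36
f 64 63 66
f 64 66 65
f 66 63 67
f 66 67 65
f 67 63 68
f 67 68 65
f 68 63 69
f 68 69 65
f 69 63 70
f 69 70 65
f 70 63 71
f 70 71 65
f 71 63 72
f 71 72 65
f 72 63 73
f 72 73 65
f 73 63 74
f 73 74 65
f 74 63 75
f 74 75 65
f 75 63 76
f 75 76 65
f 76 63 77
f 76 77 65
f 77 63 78
f 77 78 65
f 78 63 64
f 78 64 65



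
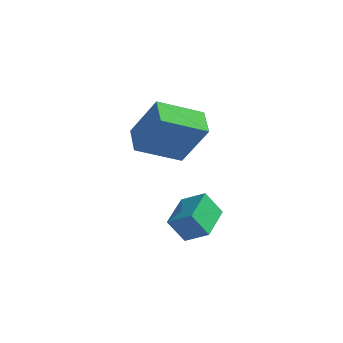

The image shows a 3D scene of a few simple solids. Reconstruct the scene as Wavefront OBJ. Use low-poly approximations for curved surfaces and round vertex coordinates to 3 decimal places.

v -1.359 -0.204 -2.307
v -0.631 -0.135 -1.936
v -1.67 0.951 -1.91
v -0.942 1.019 -1.539
v -1.018 0.141 -3.041
v -0.29 0.209 -2.67
v -1.329 1.295 -2.644
v -0.601 1.364 -2.273
v -3.526 1.185 0.249
v -2.625 1.158 1.521
v -2.705 2.295 -0.31
v -1.803 2.268 0.963
v -2.937 0.532 -0.183
v -2.035 0.505 1.09
v -2.115 1.642 -0.741
v -1.214 1.615 0.531
f 2 4 1
f 5 2 1
f 1 4 3
f 3 5 1
f 2 8 4
f 6 2 5
f 6 8 2
f 4 8 3
f 7 5 3
f 3 8 7
f 7 6 5
f 8 6 7
f 10 12 9
f 13 10 9
f 9 12 11
f 11 13 9
f 10 16 12
f 14 10 13
f 14 16 10
f 12 16 11
f 15 13 11
f 11 16 15
f 15 14 13
f 16 14 15



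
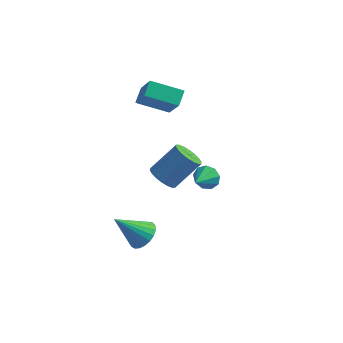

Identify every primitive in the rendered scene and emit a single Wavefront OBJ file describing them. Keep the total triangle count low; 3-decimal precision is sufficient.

v 2.813 -3.017 1.101
v 3.103 -2.807 1.607
v 2.787 -4.083 1.559
v 2.683 -2.775 1.657
v 2.323 -2.857 1.447
v 2.193 -3.014 1.075
v 2.353 -3.172 0.715
v 2.728 -3.258 0.536
v 3.142 -3.231 0.622
v 3.403 -3.104 0.931
v 3.387 -2.937 1.321
v -1.908 0.738 2.273
v -1.971 1.458 2.776
v -2.796 1.627 0.888
v -2.859 2.347 1.391
v -0.461 1.273 1.689
v -0.524 1.993 2.192
v -1.349 2.162 0.304
v -1.412 2.882 0.807
v -1.253 1.22 -3.625
v -0.691 1.403 -4.134
v 0.195 2.324 -2.824
v -0.367 2.14 -2.315
v -0.915 1.666 -4.168
v -0.029 2.587 -2.858
v -1.206 1.841 -4.094
v -0.32 2.762 -2.784
v -1.506 1.893 -3.927
v -0.62 2.814 -2.617
v -1.756 1.811 -3.701
v -0.87 2.732 -2.391
v -1.906 1.612 -3.459
v -1.02 2.533 -2.149
v -1.927 1.335 -3.25
v -1.041 2.256 -1.94
v -1.815 1.036 -3.116
v -0.929 1.957 -1.806
v -1.591 0.773 -3.082
v -0.705 1.694 -1.772
v -1.3 0.598 -3.156
v -0.414 1.519 -1.846
v -1 0.546 -3.323
v -0.114 1.467 -2.013
v -0.75 0.628 -3.549
v 0.136 1.549 -2.239
v -0.6 0.827 -3.791
v 0.286 1.748 -2.481
v -0.579 1.104 -4
v 0.307 2.025 -2.69
v -0.257 -2.913 -4.075
v 0.171 -3.577 -4.085
v -1.303 -3.607 -2.785
v 0.329 -3.398 -3.86
v 0.386 -3.135 -3.672
v 0.332 -2.833 -3.554
v 0.176 -2.545 -3.526
v -0.055 -2.321 -3.592
v -0.32 -2.199 -3.743
v -0.575 -2.201 -3.95
v -0.774 -2.326 -4.179
v -0.884 -2.552 -4.39
v -0.886 -2.841 -4.547
v -0.779 -3.142 -4.622
v -0.581 -3.404 -4.602
v -0.327 -3.581 -4.491
v -0.061 -3.642 -4.308
f 2 1 4
f 2 4 3
f 4 1 5
f 4 5 3
f 5 1 6
f 5 6 3
f 6 1 7
f 6 7 3
f 7 1 8
f 7 8 3
f 8 1 9
f 8 9 3
f 9 1 10
f 9 10 3
f 10 1 11
f 10 11 3
f 11 1 2
f 11 2 3
f 13 15 12
f 16 13 12
f 12 15 14
f 14 16 12
f 13 19 15
f 17 13 16
f 17 19 13
f 15 19 14
f 18 16 14
f 14 19 18
f 18 17 16
f 19 17 18
f 21 20 24
f 21 24 22
f 22 24 25
f 22 25 23
f 24 20 26
f 24 26 25
f 25 26 27
f 25 27 23
f 26 20 28
f 26 28 27
f 27 28 29
f 27 29 23
f 28 20 30
f 28 30 29
f 29 30 31
f 29 31 23
f 30 20 32
f 30 32 31
f 31 32 33
f 31 33 23
f 32 20 34
f 32 34 33
f 33 34 35
f 33 35 23
f 34 20 36
f 34 36 35
f 35 36 37
f 35 37 23
f 36 20 38
f 36 38 37
f 37 38 39
f 37 39 23
f 38 20 40
f 38 40 39
f 39 40 41
f 39 41 23
f 40 20 42
f 40 42 41
f 41 42 43
f 41 43 23
f 42 20 44
f 42 44 43
f 43 44 45
f 43 45 23
f 44 20 46
f 44 46 45
f 45 46 47
f 45 47 23
f 46 20 48
f 46 48 47
f 47 48 49
f 47 49 23
f 48 20 21
f 48 21 49
f 49 21 22
f 49 22 23
f 51 50 53
f 51 53 52
f 53 50 54
f 53 54 52
f 54 50 55
f 54 55 52
f 55 50 56
f 55 56 52
f 56 50 57
f 56 57 52
f 57 50 58
f 57 58 52
f 58 50 59
f 58 59 52
f 59 50 60
f 59 60 52
f 60 50 61
f 60 61 52
f 61 50 62
f 61 62 52
f 62 50 63
f 62 63 52
f 63 50 64
f 63 64 52
f 64 50 65
f 64 65 52
f 65 50 66
f 65 66 52
f 66 50 51
f 66 51 52



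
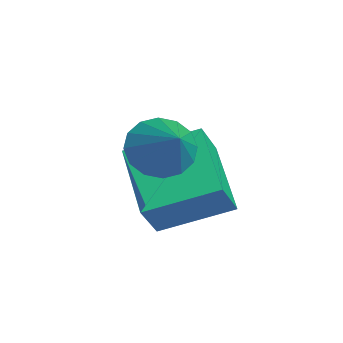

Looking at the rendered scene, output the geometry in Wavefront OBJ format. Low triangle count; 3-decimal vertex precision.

v 1.607 -3.462 -1.623
v 2.04 -3.139 -2.199
v 2.733 -3.358 -0.717
v 1.861 -2.823 -2.012
v 1.613 -2.678 -1.721
v 1.364 -2.743 -1.403
v 1.179 -3.001 -1.145
v 1.109 -3.382 -1.014
v 1.173 -3.785 -1.047
v 1.352 -4.101 -1.234
v 1.6 -4.246 -1.526
v 1.85 -4.181 -1.843
v 2.034 -3.923 -2.102
v 2.104 -3.542 -2.232
v -0.198 -3.499 -3.387
v 0.146 -1.841 -2.748
v 1.537 -3.534 -4.231
v 1.881 -1.876 -3.593
v 0.259 -3.964 -2.427
v 0.603 -2.306 -1.789
v 1.994 -3.999 -3.272
v 2.338 -2.341 -2.633
f 2 1 4
f 2 4 3
f 4 1 5
f 4 5 3
f 5 1 6
f 5 6 3
f 6 1 7
f 6 7 3
f 7 1 8
f 7 8 3
f 8 1 9
f 8 9 3
f 9 1 10
f 9 10 3
f 10 1 11
f 10 11 3
f 11 1 12
f 11 12 3
f 12 1 13
f 12 13 3
f 13 1 14
f 13 14 3
f 14 1 2
f 14 2 3
f 16 18 15
f 19 16 15
f 15 18 17
f 17 19 15
f 16 22 18
f 20 16 19
f 20 22 16
f 18 22 17
f 21 19 17
f 17 22 21
f 21 20 19
f 22 20 21



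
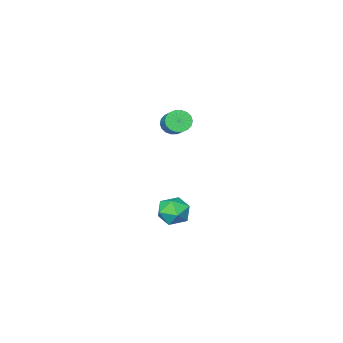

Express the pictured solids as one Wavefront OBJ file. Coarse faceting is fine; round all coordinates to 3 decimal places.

v -3.233 3.649 -4.126
v -2.409 3.301 -4.261
v -3.491 2.639 -3.099
v -2.667 2.291 -3.234
v -2.757 3.106 -2.853
v -2.598 3.731 -3.488
v -3.302 2.209 -3.872
v -3.143 2.834 -4.507
v -2.452 2.412 -4.104
v -2.115 2.966 -3.474
v -3.785 2.974 -3.886
v -3.448 3.528 -3.256
v -3.24 2.58 1.921
v -2.675 2.282 1.956
v -2.154 3.362 2.735
v -2.72 3.66 2.699
v -2.649 2.439 1.72
v -2.128 3.52 2.499
v -2.74 2.625 1.524
v -2.219 3.705 2.302
v -2.931 2.801 1.406
v -2.41 3.882 2.185
v -3.182 2.934 1.391
v -2.661 4.014 2.169
v -3.445 2.996 1.48
v -2.924 4.077 2.259
v -3.668 2.976 1.657
v -3.147 4.057 2.435
v -3.806 2.878 1.885
v -3.285 3.958 2.664
v -3.832 2.72 2.121
v -3.311 3.801 2.9
v -3.741 2.535 2.318
v -3.22 3.615 3.096
v -3.55 2.358 2.435
v -3.029 3.439 3.214
v -3.299 2.226 2.451
v -2.778 3.306 3.229
v -3.036 2.163 2.361
v -2.515 3.244 3.14
v -2.813 2.183 2.185
v -2.292 3.264 2.963
f 1 12 6
f 1 6 2
f 1 2 8
f 1 8 11
f 1 11 12
f 2 6 10
f 6 12 5
f 12 11 3
f 11 8 7
f 8 2 9
f 4 10 5
f 4 5 3
f 4 3 7
f 4 7 9
f 4 9 10
f 5 10 6
f 3 5 12
f 7 3 11
f 9 7 8
f 10 9 2
f 14 13 17
f 14 17 15
f 15 17 18
f 15 18 16
f 17 13 19
f 17 19 18
f 18 19 20
f 18 20 16
f 19 13 21
f 19 21 20
f 20 21 22
f 20 22 16
f 21 13 23
f 21 23 22
f 22 23 24
f 22 24 16
f 23 13 25
f 23 25 24
f 24 25 26
f 24 26 16
f 25 13 27
f 25 27 26
f 26 27 28
f 26 28 16
f 27 13 29
f 27 29 28
f 28 29 30
f 28 30 16
f 29 13 31
f 29 31 30
f 30 31 32
f 30 32 16
f 31 13 33
f 31 33 32
f 32 33 34
f 32 34 16
f 33 13 35
f 33 35 34
f 34 35 36
f 34 36 16
f 35 13 37
f 35 37 36
f 36 37 38
f 36 38 16
f 37 13 39
f 37 39 38
f 38 39 40
f 38 40 16
f 39 13 41
f 39 41 40
f 40 41 42
f 40 42 16
f 41 13 14
f 41 14 42
f 42 14 15
f 42 15 16



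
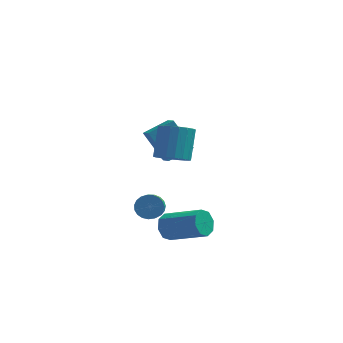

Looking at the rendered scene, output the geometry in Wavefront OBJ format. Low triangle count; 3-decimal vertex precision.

v -1.011 2.702 -0.261
v -2.026 3.137 1.26
v -1.391 3.461 -0.731
v -2.407 3.895 0.79
v 0.047 3.525 0.21
v -0.969 3.959 1.731
v -0.334 4.283 -0.26
v -1.349 4.718 1.261
v -0.418 -0.396 1.927
v 0.355 -0.699 2.11
v 0.431 0.334 3.496
v -0.342 0.636 3.313
v 0.431 -0.404 1.886
v 0.507 0.629 3.272
v 0.339 -0.107 1.67
v 0.415 0.926 3.056
v 0.097 0.132 1.505
v 0.173 1.165 2.891
v -0.247 0.267 1.423
v -0.171 1.3 2.809
v -0.625 0.27 1.442
v -0.549 1.303 2.828
v -0.962 0.141 1.556
v -0.886 1.174 2.942
v -1.191 -0.094 1.744
v -1.115 0.939 3.13
v -1.267 -0.389 1.968
v -1.191 0.644 3.354
v -1.175 -0.686 2.184
v -1.099 0.347 3.57
v -0.933 -0.925 2.349
v -0.857 0.108 3.735
v -0.589 -1.06 2.431
v -0.513 -0.027 3.817
v -0.211 -1.063 2.412
v -0.135 -0.03 3.798
v 0.126 -0.934 2.298
v 0.202 0.099 3.684
v -1.827 2.399 -3.313
v -1.135 2.492 -3.263
v -1.04 1.393 -2.537
v -1.733 1.301 -2.587
v -1.233 2.637 -3.031
v -1.138 1.539 -2.305
v -1.433 2.741 -2.847
v -1.338 1.643 -2.121
v -1.701 2.786 -2.743
v -1.606 1.688 -2.018
v -1.992 2.764 -2.739
v -1.897 1.666 -2.013
v -2.253 2.679 -2.833
v -2.158 1.581 -2.107
v -2.442 2.546 -3.011
v -2.347 1.447 -2.285
v -2.524 2.387 -3.24
v -2.429 1.289 -2.515
v -2.485 2.23 -3.483
v -2.39 1.132 -2.757
v -2.333 2.103 -3.695
v -2.238 1.004 -2.97
v -2.094 2.027 -3.842
v -1.999 0.928 -3.116
v -1.808 2.015 -3.897
v -1.713 0.916 -3.172
v -1.526 2.069 -3.852
v -1.431 0.971 -3.126
v -1.296 2.181 -3.713
v -1.201 1.083 -2.987
v -1.158 2.331 -3.504
v -1.063 1.232 -2.779
v -0.712 0.146 -3.068
v -0.341 0.335 -3.692
v 1.443 -0.277 -2.816
v 1.072 -0.466 -2.192
v -0.376 0.769 -3.317
v 1.408 0.156 -2.441
v -0.608 0.838 -2.797
v 1.176 0.225 -1.92
v -0.901 0.502 -2.435
v 0.883 -0.111 -1.559
v -1.083 -0.043 -2.444
v 0.701 -0.655 -1.568
v -1.048 -0.476 -2.819
v 0.736 -1.089 -1.943
v -0.816 -0.545 -3.34
v 0.968 -1.158 -2.463
v -0.523 -0.209 -3.701
v 1.261 -0.822 -2.825
f 2 4 1
f 5 2 1
f 1 4 3
f 3 5 1
f 2 8 4
f 6 2 5
f 6 8 2
f 4 8 3
f 7 5 3
f 3 8 7
f 7 6 5
f 8 6 7
f 10 9 13
f 10 13 11
f 11 13 14
f 11 14 12
f 13 9 15
f 13 15 14
f 14 15 16
f 14 16 12
f 15 9 17
f 15 17 16
f 16 17 18
f 16 18 12
f 17 9 19
f 17 19 18
f 18 19 20
f 18 20 12
f 19 9 21
f 19 21 20
f 20 21 22
f 20 22 12
f 21 9 23
f 21 23 22
f 22 23 24
f 22 24 12
f 23 9 25
f 23 25 24
f 24 25 26
f 24 26 12
f 25 9 27
f 25 27 26
f 26 27 28
f 26 28 12
f 27 9 29
f 27 29 28
f 28 29 30
f 28 30 12
f 29 9 31
f 29 31 30
f 30 31 32
f 30 32 12
f 31 9 33
f 31 33 32
f 32 33 34
f 32 34 12
f 33 9 35
f 33 35 34
f 34 35 36
f 34 36 12
f 35 9 37
f 35 37 36
f 36 37 38
f 36 38 12
f 37 9 10
f 37 10 38
f 38 10 11
f 38 11 12
f 40 39 43
f 40 43 41
f 41 43 44
f 41 44 42
f 43 39 45
f 43 45 44
f 44 45 46
f 44 46 42
f 45 39 47
f 45 47 46
f 46 47 48
f 46 48 42
f 47 39 49
f 47 49 48
f 48 49 50
f 48 50 42
f 49 39 51
f 49 51 50
f 50 51 52
f 50 52 42
f 51 39 53
f 51 53 52
f 52 53 54
f 52 54 42
f 53 39 55
f 53 55 54
f 54 55 56
f 54 56 42
f 55 39 57
f 55 57 56
f 56 57 58
f 56 58 42
f 57 39 59
f 57 59 58
f 58 59 60
f 58 60 42
f 59 39 61
f 59 61 60
f 60 61 62
f 60 62 42
f 61 39 63
f 61 63 62
f 62 63 64
f 62 64 42
f 63 39 65
f 63 65 64
f 64 65 66
f 64 66 42
f 65 39 67
f 65 67 66
f 66 67 68
f 66 68 42
f 67 39 69
f 67 69 68
f 68 69 70
f 68 70 42
f 69 39 40
f 69 40 70
f 70 40 41
f 70 41 42
f 72 71 75
f 72 75 73
f 73 75 76
f 73 76 74
f 75 71 77
f 75 77 76
f 76 77 78
f 76 78 74
f 77 71 79
f 77 79 78
f 78 79 80
f 78 80 74
f 79 71 81
f 79 81 80
f 80 81 82
f 80 82 74
f 81 71 83
f 81 83 82
f 82 83 84
f 82 84 74
f 83 71 85
f 83 85 84
f 84 85 86
f 84 86 74
f 85 71 87
f 85 87 86
f 86 87 88
f 86 88 74
f 87 71 72
f 87 72 88
f 88 72 73
f 88 73 74



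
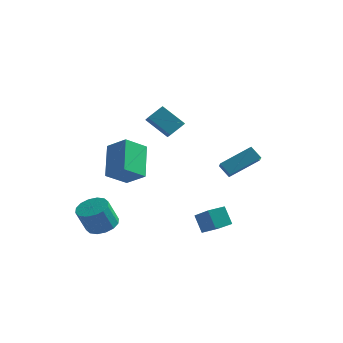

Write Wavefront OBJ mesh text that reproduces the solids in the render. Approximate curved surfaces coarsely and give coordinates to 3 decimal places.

v -2.155 -1.071 0.079
v -2.82 -1.977 0.808
v -2.711 0.345 1.332
v -3.376 -0.562 2.061
v -1.104 -1.278 0.779
v -1.769 -2.185 1.508
v -1.66 0.137 2.032
v -2.325 -0.769 2.761
v 2.7 -2.084 -1.468
v 2.199 -1.757 -0.593
v 1.581 -0.958 -2.53
v 1.08 -0.631 -1.655
v 3.26 -1.449 -1.385
v 2.759 -1.122 -0.51
v 2.141 -0.323 -2.447
v 1.64 0.004 -1.572
v 0.91 2.977 0.185
v 2.064 4.098 1.057
v 0.501 3.881 -0.435
v 1.655 5.002 0.437
v 1.485 2.838 -0.397
v 2.639 3.959 0.475
v 1.076 3.742 -1.017
v 2.23 4.863 -0.145
v -3.564 -0.802 -3.076
v -2.909 -0.378 -2.767
v -3.22 -0.854 -1.455
v -3.876 -1.278 -1.764
v -3.243 -0.1 -2.745
v -3.554 -0.576 -1.433
v -3.663 -0.011 -2.812
v -3.974 -0.486 -1.5
v -4.057 -0.133 -2.95
v -4.368 -0.609 -1.638
v -4.319 -0.435 -3.122
v -4.63 -0.911 -1.809
v -4.378 -0.835 -3.281
v -4.69 -1.311 -1.969
v -4.22 -1.226 -3.385
v -4.531 -1.702 -2.073
v -3.886 -1.504 -3.407
v -4.197 -1.98 -2.095
v -3.466 -1.594 -3.34
v -3.777 -2.069 -2.028
v -3.072 -1.471 -3.202
v -3.383 -1.947 -1.89
v -2.81 -1.169 -3.031
v -3.121 -1.645 -1.718
v -2.75 -0.769 -2.871
v -3.062 -1.245 -1.559
v -0.888 1.142 2.536
v -2.018 1.103 3.507
v -1.428 2.049 1.945
v -2.558 2.009 2.915
v -0.422 1.791 3.105
v -1.552 1.751 4.075
v -0.962 2.697 2.513
v -2.092 2.658 3.484
f 2 4 1
f 5 2 1
f 1 4 3
f 3 5 1
f 2 8 4
f 6 2 5
f 6 8 2
f 4 8 3
f 7 5 3
f 3 8 7
f 7 6 5
f 8 6 7
f 10 12 9
f 13 10 9
f 9 12 11
f 11 13 9
f 10 16 12
f 14 10 13
f 14 16 10
f 12 16 11
f 15 13 11
f 11 16 15
f 15 14 13
f 16 14 15
f 18 20 17
f 21 18 17
f 17 20 19
f 19 21 17
f 18 24 20
f 22 18 21
f 22 24 18
f 20 24 19
f 23 21 19
f 19 24 23
f 23 22 21
f 24 22 23
f 26 25 29
f 26 29 27
f 27 29 30
f 27 30 28
f 29 25 31
f 29 31 30
f 30 31 32
f 30 32 28
f 31 25 33
f 31 33 32
f 32 33 34
f 32 34 28
f 33 25 35
f 33 35 34
f 34 35 36
f 34 36 28
f 35 25 37
f 35 37 36
f 36 37 38
f 36 38 28
f 37 25 39
f 37 39 38
f 38 39 40
f 38 40 28
f 39 25 41
f 39 41 40
f 40 41 42
f 40 42 28
f 41 25 43
f 41 43 42
f 42 43 44
f 42 44 28
f 43 25 45
f 43 45 44
f 44 45 46
f 44 46 28
f 45 25 47
f 45 47 46
f 46 47 48
f 46 48 28
f 47 25 49
f 47 49 48
f 48 49 50
f 48 50 28
f 49 25 26
f 49 26 50
f 50 26 27
f 50 27 28
f 52 54 51
f 55 52 51
f 51 54 53
f 53 55 51
f 52 58 54
f 56 52 55
f 56 58 52
f 54 58 53
f 57 55 53
f 53 58 57
f 57 56 55
f 58 56 57



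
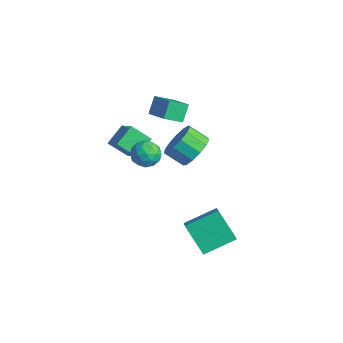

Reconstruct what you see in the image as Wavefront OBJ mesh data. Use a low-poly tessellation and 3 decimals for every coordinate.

v 2.632 -1.592 3.441
v 3.425 -2.275 3.663
v 2.641 -2.951 4.381
v 1.848 -2.268 4.159
v 3.445 -1.847 4.088
v 2.661 -2.524 4.806
v 3.207 -1.339 4.307
v 2.423 -2.015 5.025
v 2.786 -0.91 4.252
v 2.003 -1.587 4.97
v 2.317 -0.698 3.939
v 1.533 -1.375 4.657
v 1.947 -0.77 3.468
v 1.163 -1.447 4.186
v 1.795 -1.102 2.988
v 1.011 -1.779 3.706
v 1.908 -1.59 2.653
v 1.125 -2.267 3.371
v 2.252 -2.078 2.567
v 1.468 -2.755 3.285
v 2.716 -2.412 2.759
v 1.932 -3.089 3.477
v 3.153 -2.485 3.168
v 2.369 -3.162 3.886
v -2.994 -0.764 3.567
v -1.536 -0.679 4.17
v -2.799 0.293 2.948
v -1.342 0.378 3.551
v -2.578 -1.378 2.649
v -1.121 -1.293 3.252
v -2.384 -0.321 2.03
v -0.926 -0.236 2.633
v -1.288 -2.285 1.732
v -0.436 -2.044 1.609
v -1.224 -3.116 0.551
v -0.372 -2.875 0.428
v -0.594 -3.396 1.12
v -0.634 -2.882 1.85
v -1.026 -2.278 0.31
v -1.066 -1.764 1.04
v -0.274 -2.04 0.73
v -0.007 -2.731 1.231
v -1.653 -2.429 0.929
v -1.386 -3.12 1.43
v -0.868 -2.091 1.774
v -0.792 -3.069 0.386
v -0.923 -3.374 0.792
v -0.422 -3.233 0.72
v -0.984 -2.584 1.916
v -0.483 -2.442 1.844
v -0.576 -3.237 1.556
v -1.177 -2.718 0.316
v -0.676 -2.576 0.244
v -1.238 -1.927 1.44
v -0.737 -1.786 1.368
v -1.084 -1.923 0.604
v -0.272 -1.948 1.186
v -0.234 -2.436 0.491
v -0.619 -2.085 0.422
v -0.642 -1.783 0.851
v -0.115 -2.354 1.48
v -0.077 -2.842 0.785
v -0.208 -3.148 1.192
v -0.231 -2.846 1.621
v -0.02 -2.351 0.963
v -1.583 -2.318 1.375
v -1.545 -2.806 0.68
v -1.429 -2.314 0.539
v -1.452 -2.012 0.968
v -1.426 -2.724 1.669
v -1.388 -3.212 0.974
v -1.018 -3.377 1.309
v -1.041 -3.075 1.738
v -1.64 -2.809 1.197
v -3.326 -3.51 0.526
v -2.079 -3.617 1.424
v -3.736 -2.384 1.231
v -2.489 -2.492 2.129
v -2.611 -2.688 -0.369
v -1.364 -2.796 0.529
v -3.021 -1.563 0.336
v -1.774 -1.67 1.234
v 4.005 -2.03 -3.642
v 2.708 -2.369 -2.131
v 4.38 -0.247 -2.919
v 3.082 -0.586 -1.409
v 4.718 -2.394 -3.111
v 3.42 -2.733 -1.601
v 5.092 -0.611 -2.389
v 3.795 -0.95 -0.878
f 2 1 5
f 2 5 3
f 3 5 6
f 3 6 4
f 5 1 7
f 5 7 6
f 6 7 8
f 6 8 4
f 7 1 9
f 7 9 8
f 8 9 10
f 8 10 4
f 9 1 11
f 9 11 10
f 10 11 12
f 10 12 4
f 11 1 13
f 11 13 12
f 12 13 14
f 12 14 4
f 13 1 15
f 13 15 14
f 14 15 16
f 14 16 4
f 15 1 17
f 15 17 16
f 16 17 18
f 16 18 4
f 17 1 19
f 17 19 18
f 18 19 20
f 18 20 4
f 19 1 21
f 19 21 20
f 20 21 22
f 20 22 4
f 21 1 23
f 21 23 22
f 22 23 24
f 22 24 4
f 23 1 2
f 23 2 24
f 24 2 3
f 24 3 4
f 26 28 25
f 29 26 25
f 25 28 27
f 27 29 25
f 26 32 28
f 30 26 29
f 30 32 26
f 28 32 27
f 31 29 27
f 27 32 31
f 31 30 29
f 32 30 31
f 33 70 49
f 70 44 73
f 49 73 38
f 70 73 49
f 33 49 45
f 49 38 50
f 45 50 34
f 49 50 45
f 33 45 54
f 45 34 55
f 54 55 40
f 45 55 54
f 33 54 66
f 54 40 69
f 66 69 43
f 54 69 66
f 33 66 70
f 66 43 74
f 70 74 44
f 66 74 70
f 34 50 61
f 50 38 64
f 61 64 42
f 50 64 61
f 38 73 51
f 73 44 72
f 51 72 37
f 73 72 51
f 44 74 71
f 74 43 67
f 71 67 35
f 74 67 71
f 43 69 68
f 69 40 56
f 68 56 39
f 69 56 68
f 40 55 60
f 55 34 57
f 60 57 41
f 55 57 60
f 36 62 48
f 62 42 63
f 48 63 37
f 62 63 48
f 36 48 46
f 48 37 47
f 46 47 35
f 48 47 46
f 36 46 53
f 46 35 52
f 53 52 39
f 46 52 53
f 36 53 58
f 53 39 59
f 58 59 41
f 53 59 58
f 36 58 62
f 58 41 65
f 62 65 42
f 58 65 62
f 37 63 51
f 63 42 64
f 51 64 38
f 63 64 51
f 35 47 71
f 47 37 72
f 71 72 44
f 47 72 71
f 39 52 68
f 52 35 67
f 68 67 43
f 52 67 68
f 41 59 60
f 59 39 56
f 60 56 40
f 59 56 60
f 42 65 61
f 65 41 57
f 61 57 34
f 65 57 61
f 76 78 75
f 79 76 75
f 75 78 77
f 77 79 75
f 76 82 78
f 80 76 79
f 80 82 76
f 78 82 77
f 81 79 77
f 77 82 81
f 81 80 79
f 82 80 81
f 84 86 83
f 87 84 83
f 83 86 85
f 85 87 83
f 84 90 86
f 88 84 87
f 88 90 84
f 86 90 85
f 89 87 85
f 85 90 89
f 89 88 87
f 90 88 89



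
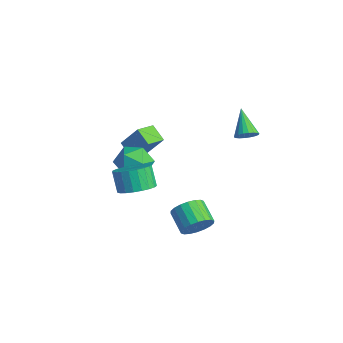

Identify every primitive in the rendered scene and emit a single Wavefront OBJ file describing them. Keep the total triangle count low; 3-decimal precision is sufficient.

v -2.123 -1.887 -0.186
v -1.442 -2.269 0.594
v -1.618 -3.211 -1.274
v -0.937 -3.593 -0.494
v -2.03 -3.663 -0.355
v -2.342 -2.845 0.317
v -0.718 -2.635 -0.997
v -1.03 -1.817 -0.325
v -0.573 -2.731 0.093
v -1.384 -3.367 0.49
v -1.676 -2.113 -1.17
v -2.487 -2.749 -0.773
v 2.545 -1.366 -3.118
v 2.988 -1.181 -2.357
v 1.799 -1.108 -1.681
v 1.355 -1.294 -2.442
v 2.922 -0.817 -2.513
v 1.733 -0.744 -1.837
v 2.781 -0.563 -2.788
v 1.592 -0.49 -2.113
v 2.594 -0.468 -3.129
v 1.404 -0.395 -2.453
v 2.396 -0.551 -3.468
v 1.207 -0.478 -2.792
v 2.228 -0.795 -3.737
v 1.039 -0.722 -3.061
v 2.123 -1.153 -3.884
v 0.933 -1.08 -3.208
v 2.101 -1.552 -3.879
v 0.912 -1.479 -3.203
v 2.167 -1.916 -3.723
v 0.978 -1.843 -3.047
v 2.308 -2.17 -3.447
v 1.119 -2.097 -2.772
v 2.496 -2.265 -3.107
v 1.306 -2.192 -2.431
v 2.693 -2.182 -2.768
v 1.504 -2.109 -2.092
v 2.861 -1.938 -2.499
v 1.672 -1.865 -1.823
v 2.967 -1.58 -2.352
v 1.777 -1.507 -1.676
v -4.342 -2.02 -0.943
v -3.494 -1.477 0.439
v -4.652 -0.957 -1.17
v -3.804 -0.414 0.212
v -3.436 -1.886 -1.552
v -2.588 -1.343 -0.17
v -3.746 -0.823 -1.779
v -2.898 -0.28 -0.397
v 0.039 2.889 0.669
v 0.45 3.289 0.975
v -1.219 3.291 1.831
v 0.325 3.462 0.779
v 0.143 3.521 0.562
v -0.059 3.455 0.366
v -0.242 3.277 0.23
v -0.369 3.022 0.181
v -0.415 2.74 0.228
v -0.371 2.488 0.363
v -0.246 2.315 0.558
v -0.064 2.256 0.775
v 0.138 2.322 0.972
v 0.32 2.5 1.108
v 0.447 2.755 1.157
v 0.494 3.037 1.109
v 1.135 -3.968 -0.216
v 1.833 -4.511 0.207
v 1.202 -4.456 1.319
v 0.505 -3.912 0.896
v 1.972 -4.133 0.267
v 1.341 -4.077 1.379
v 1.967 -3.726 0.243
v 1.336 -3.671 1.356
v 1.818 -3.361 0.14
v 1.187 -3.306 1.253
v 1.551 -3.101 -0.024
v 0.92 -3.045 1.088
v 1.212 -2.991 -0.222
v 0.581 -2.935 0.891
v 0.86 -3.049 -0.419
v 0.229 -2.994 0.694
v 0.555 -3.267 -0.58
v -0.076 -3.211 0.532
v 0.351 -3.606 -0.679
v -0.28 -3.55 0.433
v 0.283 -4.007 -0.698
v -0.348 -3.951 0.415
v 0.362 -4.401 -0.633
v -0.269 -4.346 0.479
v 0.575 -4.721 -0.497
v -0.056 -4.665 0.616
v 0.884 -4.91 -0.311
v 0.253 -4.855 0.801
v 1.237 -4.937 -0.11
v 0.607 -4.881 1.003
v 1.573 -4.796 0.073
v 0.942 -4.74 1.186
f 1 12 6
f 1 6 2
f 1 2 8
f 1 8 11
f 1 11 12
f 2 6 10
f 6 12 5
f 12 11 3
f 11 8 7
f 8 2 9
f 4 10 5
f 4 5 3
f 4 3 7
f 4 7 9
f 4 9 10
f 5 10 6
f 3 5 12
f 7 3 11
f 9 7 8
f 10 9 2
f 14 13 17
f 14 17 15
f 15 17 18
f 15 18 16
f 17 13 19
f 17 19 18
f 18 19 20
f 18 20 16
f 19 13 21
f 19 21 20
f 20 21 22
f 20 22 16
f 21 13 23
f 21 23 22
f 22 23 24
f 22 24 16
f 23 13 25
f 23 25 24
f 24 25 26
f 24 26 16
f 25 13 27
f 25 27 26
f 26 27 28
f 26 28 16
f 27 13 29
f 27 29 28
f 28 29 30
f 28 30 16
f 29 13 31
f 29 31 30
f 30 31 32
f 30 32 16
f 31 13 33
f 31 33 32
f 32 33 34
f 32 34 16
f 33 13 35
f 33 35 34
f 34 35 36
f 34 36 16
f 35 13 37
f 35 37 36
f 36 37 38
f 36 38 16
f 37 13 39
f 37 39 38
f 38 39 40
f 38 40 16
f 39 13 41
f 39 41 40
f 40 41 42
f 40 42 16
f 41 13 14
f 41 14 42
f 42 14 15
f 42 15 16
f 44 46 43
f 47 44 43
f 43 46 45
f 45 47 43
f 44 50 46
f 48 44 47
f 48 50 44
f 46 50 45
f 49 47 45
f 45 50 49
f 49 48 47
f 50 48 49
f 52 51 54
f 52 54 53
f 54 51 55
f 54 55 53
f 55 51 56
f 55 56 53
f 56 51 57
f 56 57 53
f 57 51 58
f 57 58 53
f 58 51 59
f 58 59 53
f 59 51 60
f 59 60 53
f 60 51 61
f 60 61 53
f 61 51 62
f 61 62 53
f 62 51 63
f 62 63 53
f 63 51 64
f 63 64 53
f 64 51 65
f 64 65 53
f 65 51 66
f 65 66 53
f 66 51 52
f 66 52 53
f 68 67 71
f 68 71 69
f 69 71 72
f 69 72 70
f 71 67 73
f 71 73 72
f 72 73 74
f 72 74 70
f 73 67 75
f 73 75 74
f 74 75 76
f 74 76 70
f 75 67 77
f 75 77 76
f 76 77 78
f 76 78 70
f 77 67 79
f 77 79 78
f 78 79 80
f 78 80 70
f 79 67 81
f 79 81 80
f 80 81 82
f 80 82 70
f 81 67 83
f 81 83 82
f 82 83 84
f 82 84 70
f 83 67 85
f 83 85 84
f 84 85 86
f 84 86 70
f 85 67 87
f 85 87 86
f 86 87 88
f 86 88 70
f 87 67 89
f 87 89 88
f 88 89 90
f 88 90 70
f 89 67 91
f 89 91 90
f 90 91 92
f 90 92 70
f 91 67 93
f 91 93 92
f 92 93 94
f 92 94 70
f 93 67 95
f 93 95 94
f 94 95 96
f 94 96 70
f 95 67 97
f 95 97 96
f 96 97 98
f 96 98 70
f 97 67 68
f 97 68 98
f 98 68 69
f 98 69 70

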